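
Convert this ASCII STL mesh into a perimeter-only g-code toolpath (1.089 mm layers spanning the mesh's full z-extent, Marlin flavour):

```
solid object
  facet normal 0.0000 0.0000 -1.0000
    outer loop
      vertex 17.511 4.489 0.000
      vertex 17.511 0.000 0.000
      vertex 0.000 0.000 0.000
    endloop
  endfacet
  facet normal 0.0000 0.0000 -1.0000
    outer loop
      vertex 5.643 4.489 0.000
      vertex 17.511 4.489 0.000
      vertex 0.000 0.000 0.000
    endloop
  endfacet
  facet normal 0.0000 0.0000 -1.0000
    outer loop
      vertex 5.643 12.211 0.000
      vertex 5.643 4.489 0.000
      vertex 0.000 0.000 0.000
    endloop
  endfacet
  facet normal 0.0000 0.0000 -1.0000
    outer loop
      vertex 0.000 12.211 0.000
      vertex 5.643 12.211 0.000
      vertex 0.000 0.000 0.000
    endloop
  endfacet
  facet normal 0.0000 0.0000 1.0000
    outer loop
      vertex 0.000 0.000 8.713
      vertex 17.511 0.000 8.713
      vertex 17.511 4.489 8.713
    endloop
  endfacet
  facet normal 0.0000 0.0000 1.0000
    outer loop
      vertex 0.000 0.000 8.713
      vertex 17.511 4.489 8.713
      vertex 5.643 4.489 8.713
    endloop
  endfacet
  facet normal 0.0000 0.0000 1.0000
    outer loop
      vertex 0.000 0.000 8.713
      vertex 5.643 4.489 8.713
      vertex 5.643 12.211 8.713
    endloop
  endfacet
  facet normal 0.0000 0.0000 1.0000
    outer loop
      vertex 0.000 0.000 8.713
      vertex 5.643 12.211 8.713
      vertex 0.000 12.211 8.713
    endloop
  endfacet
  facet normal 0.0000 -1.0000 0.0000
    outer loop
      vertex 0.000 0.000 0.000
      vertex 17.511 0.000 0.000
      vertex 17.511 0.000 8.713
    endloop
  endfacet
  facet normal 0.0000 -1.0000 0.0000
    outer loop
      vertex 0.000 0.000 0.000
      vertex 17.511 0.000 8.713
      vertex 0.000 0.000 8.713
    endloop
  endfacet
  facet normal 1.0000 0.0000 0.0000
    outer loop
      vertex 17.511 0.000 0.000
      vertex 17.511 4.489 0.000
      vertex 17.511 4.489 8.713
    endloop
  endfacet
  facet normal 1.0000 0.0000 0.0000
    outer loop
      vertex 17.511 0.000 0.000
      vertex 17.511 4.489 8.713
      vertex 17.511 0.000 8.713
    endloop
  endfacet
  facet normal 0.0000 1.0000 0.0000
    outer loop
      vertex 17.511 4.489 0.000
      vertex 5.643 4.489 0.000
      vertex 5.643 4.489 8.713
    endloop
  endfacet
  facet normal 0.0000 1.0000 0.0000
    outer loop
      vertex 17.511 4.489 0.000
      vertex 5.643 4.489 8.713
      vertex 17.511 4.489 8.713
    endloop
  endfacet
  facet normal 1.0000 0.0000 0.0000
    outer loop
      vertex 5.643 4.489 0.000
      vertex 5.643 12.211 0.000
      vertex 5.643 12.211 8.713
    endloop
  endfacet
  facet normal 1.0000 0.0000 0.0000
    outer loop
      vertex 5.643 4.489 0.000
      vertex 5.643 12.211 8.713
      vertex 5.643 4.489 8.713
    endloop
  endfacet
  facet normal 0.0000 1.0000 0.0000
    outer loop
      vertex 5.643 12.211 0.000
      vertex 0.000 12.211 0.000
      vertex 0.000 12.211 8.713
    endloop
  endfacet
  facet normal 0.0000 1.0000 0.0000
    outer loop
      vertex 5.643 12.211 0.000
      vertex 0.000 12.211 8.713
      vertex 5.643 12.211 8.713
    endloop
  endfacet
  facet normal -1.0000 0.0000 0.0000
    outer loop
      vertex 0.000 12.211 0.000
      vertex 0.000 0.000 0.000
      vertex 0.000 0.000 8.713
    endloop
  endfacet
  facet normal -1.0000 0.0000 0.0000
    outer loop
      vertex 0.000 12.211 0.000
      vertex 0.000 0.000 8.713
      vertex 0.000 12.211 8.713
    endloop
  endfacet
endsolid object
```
; perimeter-only toolpath
G21 ; units = mm
G90 ; absolute positioning
G28 ; home
; layer 1
G0 Z1.089
G0 X0.000 Y0.000
G1 X17.511 Y0.000
G1 X17.511 Y4.489
G1 X5.643 Y4.489
G1 X5.643 Y12.211
G1 X0.000 Y12.211
G1 X0.000 Y0.000
; layer 2
G0 Z2.178
G0 X0.000 Y0.000
G1 X17.511 Y0.000
G1 X17.511 Y4.489
G1 X5.643 Y4.489
G1 X5.643 Y12.211
G1 X0.000 Y12.211
G1 X0.000 Y0.000
; layer 3
G0 Z3.267
G0 X0.000 Y0.000
G1 X17.511 Y0.000
G1 X17.511 Y4.489
G1 X5.643 Y4.489
G1 X5.643 Y12.211
G1 X0.000 Y12.211
G1 X0.000 Y0.000
; layer 4
G0 Z4.356
G0 X0.000 Y0.000
G1 X17.511 Y0.000
G1 X17.511 Y4.489
G1 X5.643 Y4.489
G1 X5.643 Y12.211
G1 X0.000 Y12.211
G1 X0.000 Y0.000
; layer 5
G0 Z5.446
G0 X0.000 Y0.000
G1 X17.511 Y0.000
G1 X17.511 Y4.489
G1 X5.643 Y4.489
G1 X5.643 Y12.211
G1 X0.000 Y12.211
G1 X0.000 Y0.000
; layer 6
G0 Z6.535
G0 X0.000 Y0.000
G1 X17.511 Y0.000
G1 X17.511 Y4.489
G1 X5.643 Y4.489
G1 X5.643 Y12.211
G1 X0.000 Y12.211
G1 X0.000 Y0.000
; layer 7
G0 Z7.624
G0 X0.000 Y0.000
G1 X17.511 Y0.000
G1 X17.511 Y4.489
G1 X5.643 Y4.489
G1 X5.643 Y12.211
G1 X0.000 Y12.211
G1 X0.000 Y0.000
; layer 8
G0 Z8.713
G0 X0.000 Y0.000
G1 X17.511 Y0.000
G1 X17.511 Y4.489
G1 X5.643 Y4.489
G1 X5.643 Y12.211
G1 X0.000 Y12.211
G1 X0.000 Y0.000
M2 ; end

The solid is an L-shaped prism: outer 17.5 × 12.2 mm, arm thicknesses ≈ 4.49 mm (horizontal) and 5.64 mm (vertical), extruded 8.71 mm in z. Slicing at Δz = 1.089 mm — 8 equal slices spanning the solid's height, so layer i sits at z = i·h/8 — gives 8 non-empty perimeters. Each is a 6-segment closed polygon; G0 lifts to the layer z and rapids to the start vertex, then G1 traces the edges.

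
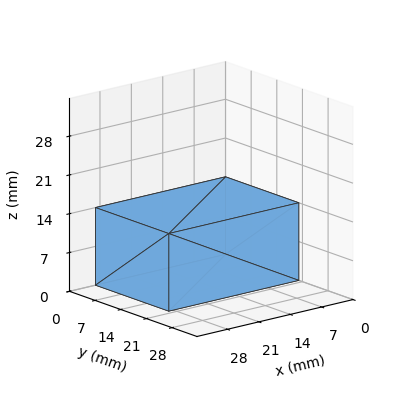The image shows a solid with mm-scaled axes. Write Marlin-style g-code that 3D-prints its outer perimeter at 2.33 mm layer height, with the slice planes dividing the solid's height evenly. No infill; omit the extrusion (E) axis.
Reading the render: the shape is a rectangular box, roughly 29 × 20 mm footprint and 14 mm tall (dimensions read to the nearest mm from the axis ticks). For the g-code, the solid's height is divided into equal slices at the stated Δz and each level perimeter traced with G1 moves after a G0 lift.

; perimeter-only toolpath
G21 ; units = mm
G90 ; absolute positioning
G28 ; home
; layer 1
G0 Z2.33
G0 X0.00 Y0.00
G1 X29.00 Y0.00
G1 X29.00 Y20.00
G1 X0.00 Y20.00
G1 X0.00 Y0.00
; layer 2
G0 Z4.67
G0 X0.00 Y0.00
G1 X29.00 Y0.00
G1 X29.00 Y20.00
G1 X0.00 Y20.00
G1 X0.00 Y0.00
; layer 3
G0 Z7.00
G0 X0.00 Y0.00
G1 X29.00 Y0.00
G1 X29.00 Y20.00
G1 X0.00 Y20.00
G1 X0.00 Y0.00
; layer 4
G0 Z9.33
G0 X0.00 Y0.00
G1 X29.00 Y0.00
G1 X29.00 Y20.00
G1 X0.00 Y20.00
G1 X0.00 Y0.00
; layer 5
G0 Z11.67
G0 X0.00 Y0.00
G1 X29.00 Y0.00
G1 X29.00 Y20.00
G1 X0.00 Y20.00
G1 X0.00 Y0.00
; layer 6
G0 Z14.00
G0 X0.00 Y0.00
G1 X29.00 Y0.00
G1 X29.00 Y20.00
G1 X0.00 Y20.00
G1 X0.00 Y0.00
M2 ; end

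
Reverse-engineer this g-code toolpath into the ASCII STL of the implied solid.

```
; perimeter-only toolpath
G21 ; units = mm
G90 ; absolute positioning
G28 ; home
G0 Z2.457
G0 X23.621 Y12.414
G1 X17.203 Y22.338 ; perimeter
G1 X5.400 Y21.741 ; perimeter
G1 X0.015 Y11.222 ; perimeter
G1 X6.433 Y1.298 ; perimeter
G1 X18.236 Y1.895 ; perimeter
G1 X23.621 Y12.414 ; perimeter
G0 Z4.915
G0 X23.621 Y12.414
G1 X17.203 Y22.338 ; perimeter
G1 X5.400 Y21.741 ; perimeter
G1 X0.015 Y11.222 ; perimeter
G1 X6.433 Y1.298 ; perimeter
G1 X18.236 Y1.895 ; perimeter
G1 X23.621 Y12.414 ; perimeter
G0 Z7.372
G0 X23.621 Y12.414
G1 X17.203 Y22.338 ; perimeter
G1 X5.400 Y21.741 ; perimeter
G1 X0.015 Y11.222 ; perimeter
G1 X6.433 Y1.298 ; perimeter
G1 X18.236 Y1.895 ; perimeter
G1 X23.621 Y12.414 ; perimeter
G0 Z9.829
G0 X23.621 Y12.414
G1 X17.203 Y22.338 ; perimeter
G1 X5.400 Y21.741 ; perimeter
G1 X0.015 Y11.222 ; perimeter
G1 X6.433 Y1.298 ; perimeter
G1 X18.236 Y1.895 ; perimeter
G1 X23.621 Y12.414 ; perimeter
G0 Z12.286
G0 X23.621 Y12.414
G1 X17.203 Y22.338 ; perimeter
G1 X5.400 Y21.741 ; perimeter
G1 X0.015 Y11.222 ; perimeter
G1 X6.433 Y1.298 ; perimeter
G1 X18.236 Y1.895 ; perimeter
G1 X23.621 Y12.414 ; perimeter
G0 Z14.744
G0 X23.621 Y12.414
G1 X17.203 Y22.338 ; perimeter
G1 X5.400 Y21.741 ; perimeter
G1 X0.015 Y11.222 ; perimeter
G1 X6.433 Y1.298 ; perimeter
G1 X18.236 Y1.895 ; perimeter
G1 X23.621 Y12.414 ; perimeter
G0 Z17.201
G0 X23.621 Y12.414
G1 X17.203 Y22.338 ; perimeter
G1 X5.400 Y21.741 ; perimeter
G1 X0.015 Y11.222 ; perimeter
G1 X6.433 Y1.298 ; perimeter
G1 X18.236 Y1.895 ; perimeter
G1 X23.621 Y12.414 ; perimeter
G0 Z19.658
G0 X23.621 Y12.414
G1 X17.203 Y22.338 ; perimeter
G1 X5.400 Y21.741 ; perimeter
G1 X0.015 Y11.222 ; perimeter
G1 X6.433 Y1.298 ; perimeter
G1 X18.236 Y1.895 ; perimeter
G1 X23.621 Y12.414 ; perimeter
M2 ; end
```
solid part
  facet normal 0.0000 0.0000 -1.0000
    outer loop
      vertex 5.400 21.741 0.000
      vertex 17.203 22.338 0.000
      vertex 23.621 12.414 0.000
    endloop
  endfacet
  facet normal 0.0000 0.0000 -1.0000
    outer loop
      vertex 0.015 11.222 0.000
      vertex 5.400 21.741 0.000
      vertex 23.621 12.414 0.000
    endloop
  endfacet
  facet normal 0.0000 0.0000 -1.0000
    outer loop
      vertex 6.433 1.298 0.000
      vertex 0.015 11.222 0.000
      vertex 23.621 12.414 0.000
    endloop
  endfacet
  facet normal 0.0000 0.0000 -1.0000
    outer loop
      vertex 18.236 1.895 0.000
      vertex 6.433 1.298 0.000
      vertex 23.621 12.414 0.000
    endloop
  endfacet
  facet normal 0.0000 0.0000 1.0000
    outer loop
      vertex 23.621 12.414 19.658
      vertex 17.203 22.338 19.658
      vertex 5.400 21.741 19.658
    endloop
  endfacet
  facet normal 0.0000 0.0000 1.0000
    outer loop
      vertex 23.621 12.414 19.658
      vertex 5.400 21.741 19.658
      vertex 0.015 11.222 19.658
    endloop
  endfacet
  facet normal 0.0000 0.0000 1.0000
    outer loop
      vertex 23.621 12.414 19.658
      vertex 0.015 11.222 19.658
      vertex 6.433 1.298 19.658
    endloop
  endfacet
  facet normal 0.0000 0.0000 1.0000
    outer loop
      vertex 23.621 12.414 19.658
      vertex 6.433 1.298 19.658
      vertex 18.236 1.895 19.658
    endloop
  endfacet
  facet normal 0.8397 0.5430 0.0000
    outer loop
      vertex 23.621 12.414 0.000
      vertex 17.203 22.338 0.000
      vertex 17.203 22.338 19.658
    endloop
  endfacet
  facet normal 0.8397 0.5430 0.0000
    outer loop
      vertex 23.621 12.414 0.000
      vertex 17.203 22.338 19.658
      vertex 23.621 12.414 19.658
    endloop
  endfacet
  facet normal -0.0505 0.9987 0.0000
    outer loop
      vertex 17.203 22.338 0.000
      vertex 5.400 21.741 0.000
      vertex 5.400 21.741 19.658
    endloop
  endfacet
  facet normal -0.0505 0.9987 0.0000
    outer loop
      vertex 17.203 22.338 0.000
      vertex 5.400 21.741 19.658
      vertex 17.203 22.338 19.658
    endloop
  endfacet
  facet normal -0.8901 0.4557 0.0000
    outer loop
      vertex 5.400 21.741 0.000
      vertex 0.015 11.222 0.000
      vertex 0.015 11.222 19.658
    endloop
  endfacet
  facet normal -0.8901 0.4557 0.0000
    outer loop
      vertex 5.400 21.741 0.000
      vertex 0.015 11.222 19.658
      vertex 5.400 21.741 19.658
    endloop
  endfacet
  facet normal -0.8397 -0.5430 0.0000
    outer loop
      vertex 0.015 11.222 0.000
      vertex 6.433 1.298 0.000
      vertex 6.433 1.298 19.658
    endloop
  endfacet
  facet normal -0.8397 -0.5430 0.0000
    outer loop
      vertex 0.015 11.222 0.000
      vertex 6.433 1.298 19.658
      vertex 0.015 11.222 19.658
    endloop
  endfacet
  facet normal 0.0505 -0.9987 0.0000
    outer loop
      vertex 6.433 1.298 0.000
      vertex 18.236 1.895 0.000
      vertex 18.236 1.895 19.658
    endloop
  endfacet
  facet normal 0.0505 -0.9987 0.0000
    outer loop
      vertex 6.433 1.298 0.000
      vertex 18.236 1.895 19.658
      vertex 6.433 1.298 19.658
    endloop
  endfacet
  facet normal 0.8901 -0.4557 0.0000
    outer loop
      vertex 18.236 1.895 0.000
      vertex 23.621 12.414 0.000
      vertex 23.621 12.414 19.658
    endloop
  endfacet
  facet normal 0.8901 -0.4557 0.0000
    outer loop
      vertex 18.236 1.895 0.000
      vertex 23.621 12.414 19.658
      vertex 18.236 1.895 19.658
    endloop
  endfacet
endsolid part

The G0 Z moves step by Δz≈2.457 mm. Every layer's G1 loop is the same polygon, so the solid is a straight extrusion of it from z=0 to z≈19.7. Closing with flat bottom and top caps and triangulating gives 20 facets — a regular 6-sided prism (a cylinder approximated with 6 flat sides), circumscribed radius ≈ 11.8 mm, height ≈ 19.7 mm.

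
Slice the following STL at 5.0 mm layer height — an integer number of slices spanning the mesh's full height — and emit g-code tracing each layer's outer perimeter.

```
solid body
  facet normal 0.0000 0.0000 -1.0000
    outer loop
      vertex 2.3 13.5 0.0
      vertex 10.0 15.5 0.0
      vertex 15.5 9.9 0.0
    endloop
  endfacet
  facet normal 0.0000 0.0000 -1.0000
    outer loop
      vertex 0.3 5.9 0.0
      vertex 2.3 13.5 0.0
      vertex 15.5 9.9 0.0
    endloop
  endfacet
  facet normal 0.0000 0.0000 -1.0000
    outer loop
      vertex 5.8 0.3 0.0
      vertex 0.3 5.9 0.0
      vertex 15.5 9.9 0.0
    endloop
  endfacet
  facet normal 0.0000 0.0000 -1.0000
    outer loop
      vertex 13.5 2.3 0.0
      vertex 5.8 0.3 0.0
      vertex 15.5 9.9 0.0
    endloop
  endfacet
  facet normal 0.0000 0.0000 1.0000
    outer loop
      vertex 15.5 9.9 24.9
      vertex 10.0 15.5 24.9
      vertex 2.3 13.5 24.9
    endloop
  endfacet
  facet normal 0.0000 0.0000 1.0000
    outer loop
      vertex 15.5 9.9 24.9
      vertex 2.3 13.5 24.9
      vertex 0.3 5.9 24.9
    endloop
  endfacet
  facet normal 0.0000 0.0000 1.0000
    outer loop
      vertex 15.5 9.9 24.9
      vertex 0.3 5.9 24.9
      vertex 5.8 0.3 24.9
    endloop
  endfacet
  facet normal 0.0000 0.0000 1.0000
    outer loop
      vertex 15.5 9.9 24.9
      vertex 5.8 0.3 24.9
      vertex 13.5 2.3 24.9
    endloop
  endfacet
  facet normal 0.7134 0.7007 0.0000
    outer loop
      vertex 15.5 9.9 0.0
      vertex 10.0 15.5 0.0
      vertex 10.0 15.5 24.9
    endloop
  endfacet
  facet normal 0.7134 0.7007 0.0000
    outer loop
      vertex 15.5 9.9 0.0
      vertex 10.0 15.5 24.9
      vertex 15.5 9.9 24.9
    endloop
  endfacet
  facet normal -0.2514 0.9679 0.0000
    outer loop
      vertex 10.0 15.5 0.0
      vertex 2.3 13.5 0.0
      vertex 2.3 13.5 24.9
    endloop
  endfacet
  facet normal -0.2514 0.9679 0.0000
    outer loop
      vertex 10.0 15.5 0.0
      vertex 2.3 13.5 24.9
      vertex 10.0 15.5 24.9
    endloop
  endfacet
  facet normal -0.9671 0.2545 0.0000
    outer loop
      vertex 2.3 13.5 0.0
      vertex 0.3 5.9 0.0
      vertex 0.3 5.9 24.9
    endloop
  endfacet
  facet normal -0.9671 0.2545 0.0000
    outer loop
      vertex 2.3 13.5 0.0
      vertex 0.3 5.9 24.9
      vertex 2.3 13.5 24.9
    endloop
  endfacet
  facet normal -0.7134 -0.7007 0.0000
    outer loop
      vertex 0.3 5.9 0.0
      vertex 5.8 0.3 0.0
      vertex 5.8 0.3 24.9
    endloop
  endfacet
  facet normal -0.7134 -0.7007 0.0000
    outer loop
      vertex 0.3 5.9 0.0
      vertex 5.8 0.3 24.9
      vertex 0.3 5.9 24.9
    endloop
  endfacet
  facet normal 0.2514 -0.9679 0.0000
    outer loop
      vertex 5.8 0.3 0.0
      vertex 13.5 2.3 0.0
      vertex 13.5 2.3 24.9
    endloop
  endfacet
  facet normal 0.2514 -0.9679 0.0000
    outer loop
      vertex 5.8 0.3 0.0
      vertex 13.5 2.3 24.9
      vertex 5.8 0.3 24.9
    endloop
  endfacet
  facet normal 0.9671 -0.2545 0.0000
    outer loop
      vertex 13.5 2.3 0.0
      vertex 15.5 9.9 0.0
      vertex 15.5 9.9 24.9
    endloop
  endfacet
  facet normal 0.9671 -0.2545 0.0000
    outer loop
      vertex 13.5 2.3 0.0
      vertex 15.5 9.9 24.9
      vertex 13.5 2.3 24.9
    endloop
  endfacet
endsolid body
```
; perimeter-only toolpath
G21 ; units = mm
G90 ; absolute positioning
G28 ; home
; layer 1
G0 Z5.0
G0 X15.5 Y9.9
G1 X10.0 Y15.5
G1 X2.3 Y13.5
G1 X0.3 Y5.9
G1 X5.8 Y0.3
G1 X13.5 Y2.3
G1 X15.5 Y9.9
; layer 2
G0 Z10.0
G0 X15.5 Y9.9
G1 X10.0 Y15.5
G1 X2.3 Y13.5
G1 X0.3 Y5.9
G1 X5.8 Y0.3
G1 X13.5 Y2.3
G1 X15.5 Y9.9
; layer 3
G0 Z14.9
G0 X15.5 Y9.9
G1 X10.0 Y15.5
G1 X2.3 Y13.5
G1 X0.3 Y5.9
G1 X5.8 Y0.3
G1 X13.5 Y2.3
G1 X15.5 Y9.9
; layer 4
G0 Z19.9
G0 X15.5 Y9.9
G1 X10.0 Y15.5
G1 X2.3 Y13.5
G1 X0.3 Y5.9
G1 X5.8 Y0.3
G1 X13.5 Y2.3
G1 X15.5 Y9.9
; layer 5
G0 Z24.9
G0 X15.5 Y9.9
G1 X10.0 Y15.5
G1 X2.3 Y13.5
G1 X0.3 Y5.9
G1 X5.8 Y0.3
G1 X13.5 Y2.3
G1 X15.5 Y9.9
M2 ; end

The solid is a regular 6-sided prism (a cylinder approximated with 6 flat sides), circumscribed radius ≈ 7.9 mm, height ≈ 24.9 mm. Slicing at Δz = 5.0 mm — 5 equal slices spanning the solid's height, so layer i sits at z = i·h/5 — gives 5 non-empty perimeters. Each is a 6-segment closed polygon; G0 lifts to the layer z and rapids to the start vertex, then G1 traces the edges.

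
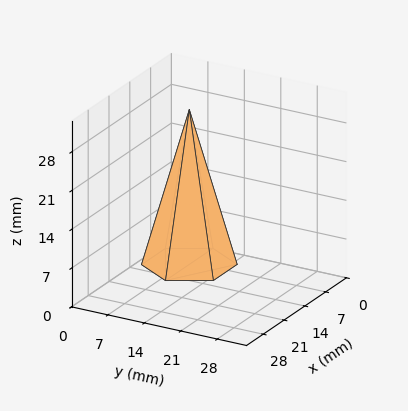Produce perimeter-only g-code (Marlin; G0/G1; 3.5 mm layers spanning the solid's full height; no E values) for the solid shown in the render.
Reading the render: the shape is a regular 6-sided pyramid, base circumscribed radius ≈ 8 mm, apex at z ≈ 28 mm (dimensions read to the nearest mm from the axis ticks). For the g-code, the solid's height is divided into equal slices at the stated Δz and each level perimeter traced with G1 moves after a G0 lift.

; perimeter-only toolpath
G21 ; units = mm
G90 ; absolute positioning
G28 ; home
; layer 1
G0 Z3.5
G0 X15.0 Y8.0
G1 X11.5 Y14.0
G1 X4.5 Y14.0
G1 X1.0 Y8.0
G1 X4.5 Y2.0
G1 X11.5 Y2.0
G1 X15.0 Y8.0
; layer 2
G0 Z7.0
G0 X14.0 Y8.0
G1 X11.0 Y13.2
G1 X5.0 Y13.2
G1 X2.0 Y8.0
G1 X5.0 Y2.8
G1 X11.0 Y2.8
G1 X14.0 Y8.0
; layer 3
G0 Z10.5
G0 X13.0 Y8.0
G1 X10.5 Y12.3
G1 X5.5 Y12.3
G1 X3.0 Y8.0
G1 X5.5 Y3.7
G1 X10.5 Y3.7
G1 X13.0 Y8.0
; layer 4
G0 Z14.0
G0 X12.0 Y8.0
G1 X10.0 Y11.4
G1 X6.0 Y11.4
G1 X4.0 Y8.0
G1 X6.0 Y4.5
G1 X10.0 Y4.5
G1 X12.0 Y8.0
; layer 5
G0 Z17.5
G0 X11.0 Y8.0
G1 X9.5 Y10.6
G1 X6.5 Y10.6
G1 X5.0 Y8.0
G1 X6.5 Y5.4
G1 X9.5 Y5.4
G1 X11.0 Y8.0
; layer 6
G0 Z21.0
G0 X10.0 Y8.0
G1 X9.0 Y9.7
G1 X7.0 Y9.7
G1 X6.0 Y8.0
G1 X7.0 Y6.3
G1 X9.0 Y6.3
G1 X10.0 Y8.0
; layer 7
G0 Z24.5
G0 X9.0 Y8.0
G1 X8.5 Y8.9
G1 X7.5 Y8.9
G1 X7.0 Y8.0
G1 X7.5 Y7.1
G1 X8.5 Y7.1
G1 X9.0 Y8.0
M2 ; end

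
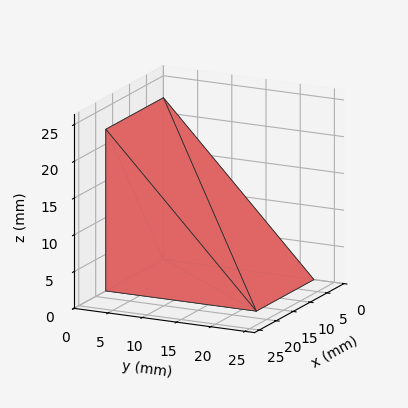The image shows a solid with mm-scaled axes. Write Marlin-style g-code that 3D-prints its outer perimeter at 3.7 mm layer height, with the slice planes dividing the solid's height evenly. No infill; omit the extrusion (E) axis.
Reading the render: the shape is a wedge (ramp): 17 × 22 mm base, rising to 22 mm along the y=0 edge and sloping linearly to z=0 at y=22 (dimensions read to the nearest mm from the axis ticks). For the g-code, the solid's height is divided into equal slices at the stated Δz and each level perimeter traced with G1 moves after a G0 lift.

; perimeter-only toolpath
G21 ; units = mm
G90 ; absolute positioning
G28 ; home
; layer 1
G0 Z3.7
G0 X0.0 Y0.0
G1 X17.0 Y0.0
G1 X17.0 Y18.3
G1 X0.0 Y18.3
G1 X0.0 Y0.0
; layer 2
G0 Z7.3
G0 X0.0 Y0.0
G1 X17.0 Y0.0
G1 X17.0 Y14.7
G1 X0.0 Y14.7
G1 X0.0 Y0.0
; layer 3
G0 Z11.0
G0 X0.0 Y0.0
G1 X17.0 Y0.0
G1 X17.0 Y11.0
G1 X0.0 Y11.0
G1 X0.0 Y0.0
; layer 4
G0 Z14.7
G0 X0.0 Y0.0
G1 X17.0 Y0.0
G1 X17.0 Y7.3
G1 X0.0 Y7.3
G1 X0.0 Y0.0
; layer 5
G0 Z18.3
G0 X0.0 Y0.0
G1 X17.0 Y0.0
G1 X17.0 Y3.7
G1 X0.0 Y3.7
G1 X0.0 Y0.0
M2 ; end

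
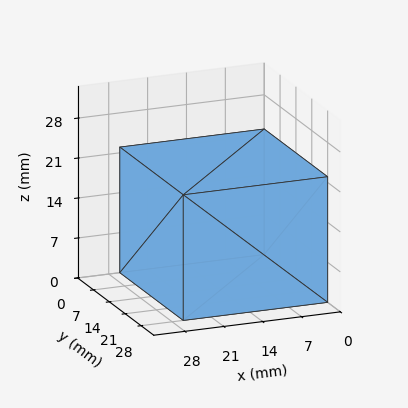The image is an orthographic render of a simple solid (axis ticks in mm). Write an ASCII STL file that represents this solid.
Reading the render: the shape is a rectangular box, roughly 26 × 28 mm footprint and 22 mm tall (dimensions read to the nearest mm from the axis ticks). For the STL, each face is triangulated and given an outward normal.

solid part
  facet normal 0.0000 0.0000 -1.0000
    outer loop
      vertex 26.00 28.00 0.00
      vertex 26.00 0.00 0.00
      vertex 0.00 0.00 0.00
    endloop
  endfacet
  facet normal 0.0000 0.0000 -1.0000
    outer loop
      vertex 0.00 28.00 0.00
      vertex 26.00 28.00 0.00
      vertex 0.00 0.00 0.00
    endloop
  endfacet
  facet normal 0.0000 0.0000 1.0000
    outer loop
      vertex 0.00 0.00 22.00
      vertex 26.00 0.00 22.00
      vertex 26.00 28.00 22.00
    endloop
  endfacet
  facet normal 0.0000 0.0000 1.0000
    outer loop
      vertex 0.00 0.00 22.00
      vertex 26.00 28.00 22.00
      vertex 0.00 28.00 22.00
    endloop
  endfacet
  facet normal 0.0000 -1.0000 0.0000
    outer loop
      vertex 0.00 0.00 0.00
      vertex 26.00 0.00 0.00
      vertex 26.00 0.00 22.00
    endloop
  endfacet
  facet normal 0.0000 -1.0000 0.0000
    outer loop
      vertex 0.00 0.00 0.00
      vertex 26.00 0.00 22.00
      vertex 0.00 0.00 22.00
    endloop
  endfacet
  facet normal 0.0000 1.0000 0.0000
    outer loop
      vertex 26.00 28.00 22.00
      vertex 26.00 28.00 0.00
      vertex 0.00 28.00 0.00
    endloop
  endfacet
  facet normal 0.0000 1.0000 0.0000
    outer loop
      vertex 0.00 28.00 22.00
      vertex 26.00 28.00 22.00
      vertex 0.00 28.00 0.00
    endloop
  endfacet
  facet normal -1.0000 0.0000 0.0000
    outer loop
      vertex 0.00 28.00 22.00
      vertex 0.00 28.00 0.00
      vertex 0.00 0.00 0.00
    endloop
  endfacet
  facet normal -1.0000 0.0000 0.0000
    outer loop
      vertex 0.00 0.00 22.00
      vertex 0.00 28.00 22.00
      vertex 0.00 0.00 0.00
    endloop
  endfacet
  facet normal 1.0000 0.0000 0.0000
    outer loop
      vertex 26.00 0.00 0.00
      vertex 26.00 28.00 0.00
      vertex 26.00 28.00 22.00
    endloop
  endfacet
  facet normal 1.0000 0.0000 0.0000
    outer loop
      vertex 26.00 0.00 0.00
      vertex 26.00 28.00 22.00
      vertex 26.00 0.00 22.00
    endloop
  endfacet
endsolid part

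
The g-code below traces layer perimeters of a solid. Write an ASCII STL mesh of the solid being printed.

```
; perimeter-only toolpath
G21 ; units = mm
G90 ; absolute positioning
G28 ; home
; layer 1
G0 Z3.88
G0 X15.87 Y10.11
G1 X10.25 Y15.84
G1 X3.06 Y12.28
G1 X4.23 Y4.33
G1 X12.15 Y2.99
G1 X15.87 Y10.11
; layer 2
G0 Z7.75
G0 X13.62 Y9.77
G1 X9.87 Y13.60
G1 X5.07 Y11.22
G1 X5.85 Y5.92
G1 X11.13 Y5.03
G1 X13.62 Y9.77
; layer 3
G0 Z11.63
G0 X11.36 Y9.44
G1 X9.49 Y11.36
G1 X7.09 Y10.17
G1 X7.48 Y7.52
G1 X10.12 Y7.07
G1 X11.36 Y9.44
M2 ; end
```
solid part
  facet normal 0.0000 0.0000 -1.0000
    outer loop
      vertex 1.04 13.34 0.00
      vertex 10.63 18.09 0.00
      vertex 18.12 10.44 0.00
    endloop
  endfacet
  facet normal 0.0000 0.0000 -1.0000
    outer loop
      vertex 2.60 2.74 0.00
      vertex 1.04 13.34 0.00
      vertex 18.12 10.44 0.00
    endloop
  endfacet
  facet normal 0.0000 0.0000 -1.0000
    outer loop
      vertex 13.16 0.95 0.00
      vertex 2.60 2.74 0.00
      vertex 18.12 10.44 0.00
    endloop
  endfacet
  facet normal 0.6454 0.6319 0.4291
    outer loop
      vertex 18.12 10.44 0.00
      vertex 10.63 18.09 0.00
      vertex 9.11 9.11 15.51
    endloop
  endfacet
  facet normal -0.4009 0.8093 0.4293
    outer loop
      vertex 10.63 18.09 0.00
      vertex 1.04 13.34 0.00
      vertex 9.11 9.11 15.51
    endloop
  endfacet
  facet normal -0.8936 -0.1315 0.4291
    outer loop
      vertex 1.04 13.34 0.00
      vertex 2.60 2.74 0.00
      vertex 9.11 9.11 15.51
    endloop
  endfacet
  facet normal -0.1510 -0.8905 0.4291
    outer loop
      vertex 2.60 2.74 0.00
      vertex 13.16 0.95 0.00
      vertex 9.11 9.11 15.51
    endloop
  endfacet
  facet normal 0.8005 -0.4184 0.4291
    outer loop
      vertex 13.16 0.95 0.00
      vertex 18.12 10.44 0.00
      vertex 9.11 9.11 15.51
    endloop
  endfacet
endsolid part

The G0 Z moves step by Δz≈3.88 mm. The G1 loops shrink linearly with z, so the solid tapers from its base footprint up to z≈15.5. Closing with a flat bottom cap and the tapered top and triangulating gives 8 facets — a regular 5-sided pyramid, base circumscribed radius ≈ 9.11 mm, apex at z ≈ 15.5 mm.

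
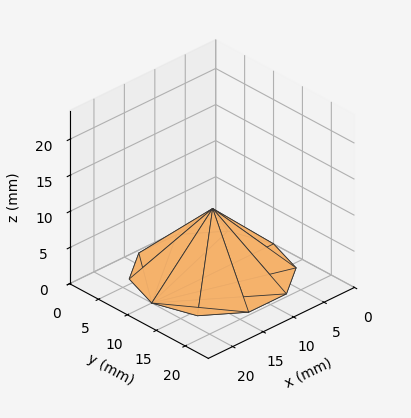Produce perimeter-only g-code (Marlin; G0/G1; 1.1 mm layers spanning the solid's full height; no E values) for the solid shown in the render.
Reading the render: the shape is a regular 10-sided pyramid, base circumscribed radius ≈ 10 mm, apex at z ≈ 9 mm (dimensions read to the nearest mm from the axis ticks). For the g-code, the solid's height is divided into equal slices at the stated Δz and each level perimeter traced with G1 moves after a G0 lift.

; perimeter-only toolpath
G21 ; units = mm
G90 ; absolute positioning
G28 ; home
; layer 1
G0 Z1.1
G0 X18.8 Y10.0
G1 X17.1 Y15.2
G1 X12.7 Y18.3
G1 X7.3 Y18.3
G1 X2.9 Y15.2
G1 X1.2 Y10.0
G1 X2.9 Y4.8
G1 X7.3 Y1.7
G1 X12.7 Y1.7
G1 X17.1 Y4.8
G1 X18.8 Y10.0
; layer 2
G0 Z2.2
G0 X17.5 Y10.0
G1 X16.1 Y14.4
G1 X12.3 Y17.1
G1 X7.7 Y17.1
G1 X3.9 Y14.4
G1 X2.5 Y10.0
G1 X3.9 Y5.6
G1 X7.7 Y2.9
G1 X12.3 Y2.9
G1 X16.1 Y5.6
G1 X17.5 Y10.0
; layer 3
G0 Z3.4
G0 X16.2 Y10.0
G1 X15.1 Y13.7
G1 X11.9 Y15.9
G1 X8.1 Y15.9
G1 X4.9 Y13.7
G1 X3.8 Y10.0
G1 X4.9 Y6.3
G1 X8.1 Y4.1
G1 X11.9 Y4.1
G1 X15.1 Y6.3
G1 X16.2 Y10.0
; layer 4
G0 Z4.5
G0 X15.0 Y10.0
G1 X14.1 Y12.9
G1 X11.6 Y14.8
G1 X8.4 Y14.8
G1 X6.0 Y12.9
G1 X5.0 Y10.0
G1 X6.0 Y7.0
G1 X8.4 Y5.2
G1 X11.6 Y5.2
G1 X14.1 Y7.0
G1 X15.0 Y10.0
; layer 5
G0 Z5.6
G0 X13.8 Y10.0
G1 X13.0 Y12.2
G1 X11.2 Y13.6
G1 X8.8 Y13.6
G1 X7.0 Y12.2
G1 X6.2 Y10.0
G1 X7.0 Y7.8
G1 X8.8 Y6.4
G1 X11.2 Y6.4
G1 X13.0 Y7.8
G1 X13.8 Y10.0
; layer 6
G0 Z6.8
G0 X12.5 Y10.0
G1 X12.0 Y11.5
G1 X10.8 Y12.4
G1 X9.2 Y12.4
G1 X8.0 Y11.5
G1 X7.5 Y10.0
G1 X8.0 Y8.5
G1 X9.2 Y7.6
G1 X10.8 Y7.6
G1 X12.0 Y8.5
G1 X12.5 Y10.0
; layer 7
G0 Z7.9
G0 X11.2 Y10.0
G1 X11.0 Y10.7
G1 X10.4 Y11.2
G1 X9.6 Y11.2
G1 X9.0 Y10.7
G1 X8.8 Y10.0
G1 X9.0 Y9.3
G1 X9.6 Y8.8
G1 X10.4 Y8.8
G1 X11.0 Y9.3
G1 X11.2 Y10.0
M2 ; end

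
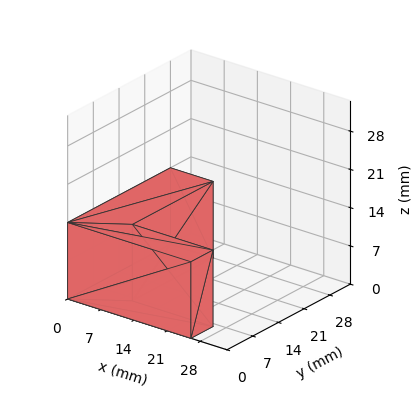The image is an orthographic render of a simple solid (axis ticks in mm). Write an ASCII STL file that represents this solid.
Reading the render: the shape is an L-shaped prism: outer 26 × 28 mm, arm thicknesses ≈ 6 mm (horizontal) and 9 mm (vertical), extruded 14 mm in z (dimensions read to the nearest mm from the axis ticks). For the STL, each face is triangulated and given an outward normal.

solid part
  facet normal 0.0000 0.0000 -1.0000
    outer loop
      vertex 26.000 6.000 0.000
      vertex 26.000 0.000 0.000
      vertex 0.000 0.000 0.000
    endloop
  endfacet
  facet normal 0.0000 0.0000 -1.0000
    outer loop
      vertex 9.000 6.000 0.000
      vertex 26.000 6.000 0.000
      vertex 0.000 0.000 0.000
    endloop
  endfacet
  facet normal 0.0000 0.0000 -1.0000
    outer loop
      vertex 9.000 28.000 0.000
      vertex 9.000 6.000 0.000
      vertex 0.000 0.000 0.000
    endloop
  endfacet
  facet normal 0.0000 0.0000 -1.0000
    outer loop
      vertex 0.000 28.000 0.000
      vertex 9.000 28.000 0.000
      vertex 0.000 0.000 0.000
    endloop
  endfacet
  facet normal 0.0000 0.0000 1.0000
    outer loop
      vertex 0.000 0.000 14.000
      vertex 26.000 0.000 14.000
      vertex 26.000 6.000 14.000
    endloop
  endfacet
  facet normal 0.0000 0.0000 1.0000
    outer loop
      vertex 0.000 0.000 14.000
      vertex 26.000 6.000 14.000
      vertex 9.000 6.000 14.000
    endloop
  endfacet
  facet normal 0.0000 0.0000 1.0000
    outer loop
      vertex 0.000 0.000 14.000
      vertex 9.000 6.000 14.000
      vertex 9.000 28.000 14.000
    endloop
  endfacet
  facet normal 0.0000 0.0000 1.0000
    outer loop
      vertex 0.000 0.000 14.000
      vertex 9.000 28.000 14.000
      vertex 0.000 28.000 14.000
    endloop
  endfacet
  facet normal 0.0000 -1.0000 0.0000
    outer loop
      vertex 0.000 0.000 0.000
      vertex 26.000 0.000 0.000
      vertex 26.000 0.000 14.000
    endloop
  endfacet
  facet normal 0.0000 -1.0000 0.0000
    outer loop
      vertex 0.000 0.000 0.000
      vertex 26.000 0.000 14.000
      vertex 0.000 0.000 14.000
    endloop
  endfacet
  facet normal 1.0000 0.0000 0.0000
    outer loop
      vertex 26.000 0.000 0.000
      vertex 26.000 6.000 0.000
      vertex 26.000 6.000 14.000
    endloop
  endfacet
  facet normal 1.0000 0.0000 0.0000
    outer loop
      vertex 26.000 0.000 0.000
      vertex 26.000 6.000 14.000
      vertex 26.000 0.000 14.000
    endloop
  endfacet
  facet normal 0.0000 1.0000 0.0000
    outer loop
      vertex 26.000 6.000 0.000
      vertex 9.000 6.000 0.000
      vertex 9.000 6.000 14.000
    endloop
  endfacet
  facet normal 0.0000 1.0000 0.0000
    outer loop
      vertex 26.000 6.000 0.000
      vertex 9.000 6.000 14.000
      vertex 26.000 6.000 14.000
    endloop
  endfacet
  facet normal 1.0000 0.0000 0.0000
    outer loop
      vertex 9.000 6.000 0.000
      vertex 9.000 28.000 0.000
      vertex 9.000 28.000 14.000
    endloop
  endfacet
  facet normal 1.0000 0.0000 0.0000
    outer loop
      vertex 9.000 6.000 0.000
      vertex 9.000 28.000 14.000
      vertex 9.000 6.000 14.000
    endloop
  endfacet
  facet normal 0.0000 1.0000 0.0000
    outer loop
      vertex 9.000 28.000 0.000
      vertex 0.000 28.000 0.000
      vertex 0.000 28.000 14.000
    endloop
  endfacet
  facet normal 0.0000 1.0000 0.0000
    outer loop
      vertex 9.000 28.000 0.000
      vertex 0.000 28.000 14.000
      vertex 9.000 28.000 14.000
    endloop
  endfacet
  facet normal -1.0000 0.0000 0.0000
    outer loop
      vertex 0.000 28.000 0.000
      vertex 0.000 0.000 0.000
      vertex 0.000 0.000 14.000
    endloop
  endfacet
  facet normal -1.0000 0.0000 0.0000
    outer loop
      vertex 0.000 28.000 0.000
      vertex 0.000 0.000 14.000
      vertex 0.000 28.000 14.000
    endloop
  endfacet
endsolid part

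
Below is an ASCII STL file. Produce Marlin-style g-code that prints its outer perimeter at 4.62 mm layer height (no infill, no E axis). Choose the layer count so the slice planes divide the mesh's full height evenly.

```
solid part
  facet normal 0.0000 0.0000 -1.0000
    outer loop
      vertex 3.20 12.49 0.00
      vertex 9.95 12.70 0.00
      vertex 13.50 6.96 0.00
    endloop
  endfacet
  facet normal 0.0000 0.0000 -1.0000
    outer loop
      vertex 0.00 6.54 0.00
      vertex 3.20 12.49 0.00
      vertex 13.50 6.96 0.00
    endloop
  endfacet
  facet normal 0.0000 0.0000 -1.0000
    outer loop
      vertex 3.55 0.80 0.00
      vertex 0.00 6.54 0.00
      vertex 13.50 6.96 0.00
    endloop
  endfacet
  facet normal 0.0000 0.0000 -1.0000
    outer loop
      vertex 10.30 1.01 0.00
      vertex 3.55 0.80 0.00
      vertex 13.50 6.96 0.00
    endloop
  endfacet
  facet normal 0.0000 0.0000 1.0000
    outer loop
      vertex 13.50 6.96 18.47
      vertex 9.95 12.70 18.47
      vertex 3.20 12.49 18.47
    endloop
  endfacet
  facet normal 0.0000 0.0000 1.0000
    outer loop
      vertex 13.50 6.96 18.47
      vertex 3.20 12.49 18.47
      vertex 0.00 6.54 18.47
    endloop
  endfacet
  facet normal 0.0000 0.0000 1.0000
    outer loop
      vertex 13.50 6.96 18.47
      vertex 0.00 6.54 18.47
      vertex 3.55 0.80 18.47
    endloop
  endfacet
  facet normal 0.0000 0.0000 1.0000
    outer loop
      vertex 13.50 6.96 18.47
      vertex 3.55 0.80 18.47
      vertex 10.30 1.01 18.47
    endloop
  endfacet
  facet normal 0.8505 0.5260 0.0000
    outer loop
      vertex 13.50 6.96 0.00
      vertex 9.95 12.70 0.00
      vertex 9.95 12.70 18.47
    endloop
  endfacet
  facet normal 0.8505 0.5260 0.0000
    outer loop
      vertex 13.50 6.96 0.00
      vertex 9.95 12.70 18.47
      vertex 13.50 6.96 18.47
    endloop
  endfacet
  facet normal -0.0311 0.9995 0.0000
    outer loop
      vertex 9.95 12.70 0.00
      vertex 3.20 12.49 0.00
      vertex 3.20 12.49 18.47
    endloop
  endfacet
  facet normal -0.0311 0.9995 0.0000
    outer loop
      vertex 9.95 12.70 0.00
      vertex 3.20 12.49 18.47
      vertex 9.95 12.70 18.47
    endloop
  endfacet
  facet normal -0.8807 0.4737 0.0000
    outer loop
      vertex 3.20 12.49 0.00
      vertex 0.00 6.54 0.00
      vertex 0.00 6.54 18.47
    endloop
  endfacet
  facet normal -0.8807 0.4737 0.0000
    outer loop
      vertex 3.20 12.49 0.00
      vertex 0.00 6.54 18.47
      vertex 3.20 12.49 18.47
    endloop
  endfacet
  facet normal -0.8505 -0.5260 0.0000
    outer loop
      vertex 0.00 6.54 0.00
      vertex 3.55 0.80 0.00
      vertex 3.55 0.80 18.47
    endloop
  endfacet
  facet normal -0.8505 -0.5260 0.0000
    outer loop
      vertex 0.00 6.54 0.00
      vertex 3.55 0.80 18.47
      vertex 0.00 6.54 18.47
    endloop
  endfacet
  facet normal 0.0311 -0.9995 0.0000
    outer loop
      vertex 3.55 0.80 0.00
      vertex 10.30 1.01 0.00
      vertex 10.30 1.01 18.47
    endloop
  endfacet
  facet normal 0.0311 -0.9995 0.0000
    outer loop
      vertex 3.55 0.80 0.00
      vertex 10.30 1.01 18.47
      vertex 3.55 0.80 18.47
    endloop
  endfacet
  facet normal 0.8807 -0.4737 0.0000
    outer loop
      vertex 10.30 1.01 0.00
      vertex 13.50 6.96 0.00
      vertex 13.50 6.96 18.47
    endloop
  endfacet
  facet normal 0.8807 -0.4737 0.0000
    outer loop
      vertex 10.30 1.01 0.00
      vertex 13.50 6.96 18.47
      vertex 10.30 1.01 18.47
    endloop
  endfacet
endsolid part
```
; perimeter-only toolpath
G21 ; units = mm
G90 ; absolute positioning
G28 ; home
; layer 1
G0 Z4.62
G0 X13.50 Y6.96
G1 X9.95 Y12.70
G1 X3.20 Y12.49
G1 X0.00 Y6.54
G1 X3.55 Y0.80
G1 X10.30 Y1.01
G1 X13.50 Y6.96
; layer 2
G0 Z9.23
G0 X13.50 Y6.96
G1 X9.95 Y12.70
G1 X3.20 Y12.49
G1 X0.00 Y6.54
G1 X3.55 Y0.80
G1 X10.30 Y1.01
G1 X13.50 Y6.96
; layer 3
G0 Z13.85
G0 X13.50 Y6.96
G1 X9.95 Y12.70
G1 X3.20 Y12.49
G1 X0.00 Y6.54
G1 X3.55 Y0.80
G1 X10.30 Y1.01
G1 X13.50 Y6.96
; layer 4
G0 Z18.47
G0 X13.50 Y6.96
G1 X9.95 Y12.70
G1 X3.20 Y12.49
G1 X0.00 Y6.54
G1 X3.55 Y0.80
G1 X10.30 Y1.01
G1 X13.50 Y6.96
M2 ; end

The solid is a regular 6-sided prism (a cylinder approximated with 6 flat sides), circumscribed radius ≈ 6.75 mm, height ≈ 18.5 mm. Slicing at Δz = 4.62 mm — 4 equal slices spanning the solid's height, so layer i sits at z = i·h/4 — gives 4 non-empty perimeters. Each is a 6-segment closed polygon; G0 lifts to the layer z and rapids to the start vertex, then G1 traces the edges.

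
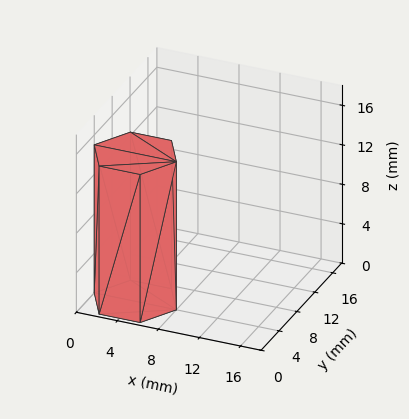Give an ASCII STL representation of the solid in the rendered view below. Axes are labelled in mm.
Reading the render: the shape is a regular 6-sided prism (a cylinder approximated with 6 flat sides), circumscribed radius ≈ 4 mm, height ≈ 15 mm (dimensions read to the nearest mm from the axis ticks). For the STL, each face is triangulated and given an outward normal.

solid part
  facet normal 0.0000 0.0000 -1.0000
    outer loop
      vertex 2.0 7.5 0.0
      vertex 6.0 7.5 0.0
      vertex 8.0 4.0 0.0
    endloop
  endfacet
  facet normal 0.0000 0.0000 -1.0000
    outer loop
      vertex 0.0 4.0 0.0
      vertex 2.0 7.5 0.0
      vertex 8.0 4.0 0.0
    endloop
  endfacet
  facet normal 0.0000 0.0000 -1.0000
    outer loop
      vertex 2.0 0.5 0.0
      vertex 0.0 4.0 0.0
      vertex 8.0 4.0 0.0
    endloop
  endfacet
  facet normal 0.0000 0.0000 -1.0000
    outer loop
      vertex 6.0 0.5 0.0
      vertex 2.0 0.5 0.0
      vertex 8.0 4.0 0.0
    endloop
  endfacet
  facet normal 0.0000 0.0000 1.0000
    outer loop
      vertex 8.0 4.0 15.0
      vertex 6.0 7.5 15.0
      vertex 2.0 7.5 15.0
    endloop
  endfacet
  facet normal 0.0000 0.0000 1.0000
    outer loop
      vertex 8.0 4.0 15.0
      vertex 2.0 7.5 15.0
      vertex 0.0 4.0 15.0
    endloop
  endfacet
  facet normal 0.0000 0.0000 1.0000
    outer loop
      vertex 8.0 4.0 15.0
      vertex 0.0 4.0 15.0
      vertex 2.0 0.5 15.0
    endloop
  endfacet
  facet normal 0.0000 0.0000 1.0000
    outer loop
      vertex 8.0 4.0 15.0
      vertex 2.0 0.5 15.0
      vertex 6.0 0.5 15.0
    endloop
  endfacet
  facet normal 0.8682 0.4961 0.0000
    outer loop
      vertex 8.0 4.0 0.0
      vertex 6.0 7.5 0.0
      vertex 6.0 7.5 15.0
    endloop
  endfacet
  facet normal 0.8682 0.4961 0.0000
    outer loop
      vertex 8.0 4.0 0.0
      vertex 6.0 7.5 15.0
      vertex 8.0 4.0 15.0
    endloop
  endfacet
  facet normal 0.0000 1.0000 0.0000
    outer loop
      vertex 6.0 7.5 0.0
      vertex 2.0 7.5 0.0
      vertex 2.0 7.5 15.0
    endloop
  endfacet
  facet normal 0.0000 1.0000 0.0000
    outer loop
      vertex 6.0 7.5 0.0
      vertex 2.0 7.5 15.0
      vertex 6.0 7.5 15.0
    endloop
  endfacet
  facet normal -0.8682 0.4961 0.0000
    outer loop
      vertex 2.0 7.5 0.0
      vertex 0.0 4.0 0.0
      vertex 0.0 4.0 15.0
    endloop
  endfacet
  facet normal -0.8682 0.4961 0.0000
    outer loop
      vertex 2.0 7.5 0.0
      vertex 0.0 4.0 15.0
      vertex 2.0 7.5 15.0
    endloop
  endfacet
  facet normal -0.8682 -0.4961 0.0000
    outer loop
      vertex 0.0 4.0 0.0
      vertex 2.0 0.5 0.0
      vertex 2.0 0.5 15.0
    endloop
  endfacet
  facet normal -0.8682 -0.4961 0.0000
    outer loop
      vertex 0.0 4.0 0.0
      vertex 2.0 0.5 15.0
      vertex 0.0 4.0 15.0
    endloop
  endfacet
  facet normal 0.0000 -1.0000 0.0000
    outer loop
      vertex 2.0 0.5 0.0
      vertex 6.0 0.5 0.0
      vertex 6.0 0.5 15.0
    endloop
  endfacet
  facet normal 0.0000 -1.0000 0.0000
    outer loop
      vertex 2.0 0.5 0.0
      vertex 6.0 0.5 15.0
      vertex 2.0 0.5 15.0
    endloop
  endfacet
  facet normal 0.8682 -0.4961 0.0000
    outer loop
      vertex 6.0 0.5 0.0
      vertex 8.0 4.0 0.0
      vertex 8.0 4.0 15.0
    endloop
  endfacet
  facet normal 0.8682 -0.4961 0.0000
    outer loop
      vertex 6.0 0.5 0.0
      vertex 8.0 4.0 15.0
      vertex 6.0 0.5 15.0
    endloop
  endfacet
endsolid part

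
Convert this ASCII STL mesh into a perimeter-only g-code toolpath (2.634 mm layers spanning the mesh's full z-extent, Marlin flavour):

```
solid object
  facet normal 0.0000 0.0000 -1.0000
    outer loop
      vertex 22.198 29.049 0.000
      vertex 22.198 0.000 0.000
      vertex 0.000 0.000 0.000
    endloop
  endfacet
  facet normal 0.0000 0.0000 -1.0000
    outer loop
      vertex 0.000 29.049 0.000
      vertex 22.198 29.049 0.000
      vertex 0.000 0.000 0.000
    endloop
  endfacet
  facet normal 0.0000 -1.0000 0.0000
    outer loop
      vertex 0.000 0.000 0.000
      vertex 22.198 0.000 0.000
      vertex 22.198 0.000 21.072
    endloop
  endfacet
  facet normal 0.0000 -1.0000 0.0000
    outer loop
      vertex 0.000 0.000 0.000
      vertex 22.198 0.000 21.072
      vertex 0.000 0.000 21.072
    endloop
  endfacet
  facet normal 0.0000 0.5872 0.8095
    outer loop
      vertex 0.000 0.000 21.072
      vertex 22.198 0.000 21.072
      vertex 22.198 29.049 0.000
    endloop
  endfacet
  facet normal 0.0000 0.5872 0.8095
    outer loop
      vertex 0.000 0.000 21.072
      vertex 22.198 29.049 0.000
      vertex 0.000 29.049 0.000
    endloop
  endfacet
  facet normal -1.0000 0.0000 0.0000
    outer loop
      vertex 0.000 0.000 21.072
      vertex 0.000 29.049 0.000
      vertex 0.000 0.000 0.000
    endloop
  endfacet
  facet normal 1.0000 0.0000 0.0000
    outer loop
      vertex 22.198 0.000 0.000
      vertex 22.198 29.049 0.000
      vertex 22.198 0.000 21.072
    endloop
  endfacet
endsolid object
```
; perimeter-only toolpath
G21 ; units = mm
G90 ; absolute positioning
G28 ; home
; layer 1
G0 Z2.634
G0 X0.000 Y0.000
G1 X22.198 Y0.000
G1 X22.198 Y25.418
G1 X0.000 Y25.418
G1 X0.000 Y0.000
; layer 2
G0 Z5.268
G0 X0.000 Y0.000
G1 X22.198 Y0.000
G1 X22.198 Y21.787
G1 X0.000 Y21.787
G1 X0.000 Y0.000
; layer 3
G0 Z7.902
G0 X0.000 Y0.000
G1 X22.198 Y0.000
G1 X22.198 Y18.156
G1 X0.000 Y18.156
G1 X0.000 Y0.000
; layer 4
G0 Z10.536
G0 X0.000 Y0.000
G1 X22.198 Y0.000
G1 X22.198 Y14.524
G1 X0.000 Y14.524
G1 X0.000 Y0.000
; layer 5
G0 Z13.170
G0 X0.000 Y0.000
G1 X22.198 Y0.000
G1 X22.198 Y10.893
G1 X0.000 Y10.893
G1 X0.000 Y0.000
; layer 6
G0 Z15.804
G0 X0.000 Y0.000
G1 X22.198 Y0.000
G1 X22.198 Y7.262
G1 X0.000 Y7.262
G1 X0.000 Y0.000
; layer 7
G0 Z18.438
G0 X0.000 Y0.000
G1 X22.198 Y0.000
G1 X22.198 Y3.631
G1 X0.000 Y3.631
G1 X0.000 Y0.000
M2 ; end

The solid is a wedge (ramp): 22.2 × 29 mm base, rising to 21.1 mm along the y=0 edge and sloping linearly to z=0 at y=29. Slicing at Δz = 2.634 mm — 8 equal slices spanning the solid's height, so layer i sits at z = i·h/8 — gives 7 non-empty perimeters. Each is a 4-segment closed polygon; G0 lifts to the layer z and rapids to the start vertex, then G1 traces the edges. The cross-section shrinks linearly with z (the slice at the apex is degenerate and omitted).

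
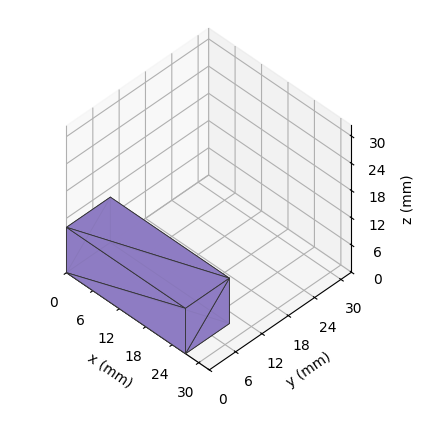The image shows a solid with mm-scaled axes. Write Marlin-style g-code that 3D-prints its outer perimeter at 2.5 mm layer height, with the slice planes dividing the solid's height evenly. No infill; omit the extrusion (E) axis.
Reading the render: the shape is a rectangular box, roughly 27 × 10 mm footprint and 10 mm tall (dimensions read to the nearest mm from the axis ticks). For the g-code, the solid's height is divided into equal slices at the stated Δz and each level perimeter traced with G1 moves after a G0 lift.

; perimeter-only toolpath
G21 ; units = mm
G90 ; absolute positioning
G28 ; home
; layer 1
G0 Z2.5
G0 X0.0 Y0.0
G1 X27.0 Y0.0
G1 X27.0 Y10.0
G1 X0.0 Y10.0
G1 X0.0 Y0.0
; layer 2
G0 Z5.0
G0 X0.0 Y0.0
G1 X27.0 Y0.0
G1 X27.0 Y10.0
G1 X0.0 Y10.0
G1 X0.0 Y0.0
; layer 3
G0 Z7.5
G0 X0.0 Y0.0
G1 X27.0 Y0.0
G1 X27.0 Y10.0
G1 X0.0 Y10.0
G1 X0.0 Y0.0
; layer 4
G0 Z10.0
G0 X0.0 Y0.0
G1 X27.0 Y0.0
G1 X27.0 Y10.0
G1 X0.0 Y10.0
G1 X0.0 Y0.0
M2 ; end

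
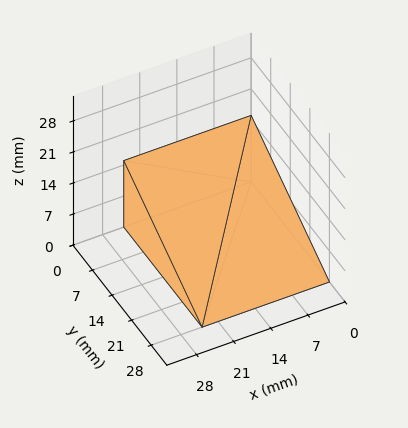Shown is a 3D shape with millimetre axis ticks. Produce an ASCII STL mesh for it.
Reading the render: the shape is a wedge (ramp): 24 × 28 mm base, rising to 15 mm along the y=0 edge and sloping linearly to z=0 at y=28 (dimensions read to the nearest mm from the axis ticks). For the STL, each face is triangulated and given an outward normal.

solid part
  facet normal 0.0000 0.0000 -1.0000
    outer loop
      vertex 24.0 28.0 0.0
      vertex 24.0 0.0 0.0
      vertex 0.0 0.0 0.0
    endloop
  endfacet
  facet normal 0.0000 0.0000 -1.0000
    outer loop
      vertex 0.0 28.0 0.0
      vertex 24.0 28.0 0.0
      vertex 0.0 0.0 0.0
    endloop
  endfacet
  facet normal 0.0000 -1.0000 0.0000
    outer loop
      vertex 0.0 0.0 0.0
      vertex 24.0 0.0 0.0
      vertex 24.0 0.0 15.0
    endloop
  endfacet
  facet normal 0.0000 -1.0000 0.0000
    outer loop
      vertex 0.0 0.0 0.0
      vertex 24.0 0.0 15.0
      vertex 0.0 0.0 15.0
    endloop
  endfacet
  facet normal 0.0000 0.4722 0.8815
    outer loop
      vertex 0.0 0.0 15.0
      vertex 24.0 0.0 15.0
      vertex 24.0 28.0 0.0
    endloop
  endfacet
  facet normal 0.0000 0.4722 0.8815
    outer loop
      vertex 0.0 0.0 15.0
      vertex 24.0 28.0 0.0
      vertex 0.0 28.0 0.0
    endloop
  endfacet
  facet normal -1.0000 0.0000 0.0000
    outer loop
      vertex 0.0 0.0 15.0
      vertex 0.0 28.0 0.0
      vertex 0.0 0.0 0.0
    endloop
  endfacet
  facet normal 1.0000 0.0000 0.0000
    outer loop
      vertex 24.0 0.0 0.0
      vertex 24.0 28.0 0.0
      vertex 24.0 0.0 15.0
    endloop
  endfacet
endsolid part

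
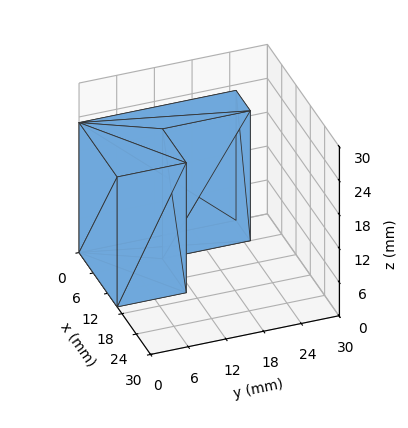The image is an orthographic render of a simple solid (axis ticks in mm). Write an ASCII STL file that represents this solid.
Reading the render: the shape is an L-shaped prism: outer 16 × 25 mm, arm thicknesses ≈ 11 mm (horizontal) and 6 mm (vertical), extruded 23 mm in z (dimensions read to the nearest mm from the axis ticks). For the STL, each face is triangulated and given an outward normal.

solid part
  facet normal 0.0000 0.0000 -1.0000
    outer loop
      vertex 16.00 11.00 0.00
      vertex 16.00 0.00 0.00
      vertex 0.00 0.00 0.00
    endloop
  endfacet
  facet normal 0.0000 0.0000 -1.0000
    outer loop
      vertex 6.00 11.00 0.00
      vertex 16.00 11.00 0.00
      vertex 0.00 0.00 0.00
    endloop
  endfacet
  facet normal 0.0000 0.0000 -1.0000
    outer loop
      vertex 6.00 25.00 0.00
      vertex 6.00 11.00 0.00
      vertex 0.00 0.00 0.00
    endloop
  endfacet
  facet normal 0.0000 0.0000 -1.0000
    outer loop
      vertex 0.00 25.00 0.00
      vertex 6.00 25.00 0.00
      vertex 0.00 0.00 0.00
    endloop
  endfacet
  facet normal 0.0000 0.0000 1.0000
    outer loop
      vertex 0.00 0.00 23.00
      vertex 16.00 0.00 23.00
      vertex 16.00 11.00 23.00
    endloop
  endfacet
  facet normal 0.0000 0.0000 1.0000
    outer loop
      vertex 0.00 0.00 23.00
      vertex 16.00 11.00 23.00
      vertex 6.00 11.00 23.00
    endloop
  endfacet
  facet normal 0.0000 0.0000 1.0000
    outer loop
      vertex 0.00 0.00 23.00
      vertex 6.00 11.00 23.00
      vertex 6.00 25.00 23.00
    endloop
  endfacet
  facet normal 0.0000 0.0000 1.0000
    outer loop
      vertex 0.00 0.00 23.00
      vertex 6.00 25.00 23.00
      vertex 0.00 25.00 23.00
    endloop
  endfacet
  facet normal 0.0000 -1.0000 0.0000
    outer loop
      vertex 0.00 0.00 0.00
      vertex 16.00 0.00 0.00
      vertex 16.00 0.00 23.00
    endloop
  endfacet
  facet normal 0.0000 -1.0000 0.0000
    outer loop
      vertex 0.00 0.00 0.00
      vertex 16.00 0.00 23.00
      vertex 0.00 0.00 23.00
    endloop
  endfacet
  facet normal 1.0000 0.0000 0.0000
    outer loop
      vertex 16.00 0.00 0.00
      vertex 16.00 11.00 0.00
      vertex 16.00 11.00 23.00
    endloop
  endfacet
  facet normal 1.0000 0.0000 0.0000
    outer loop
      vertex 16.00 0.00 0.00
      vertex 16.00 11.00 23.00
      vertex 16.00 0.00 23.00
    endloop
  endfacet
  facet normal 0.0000 1.0000 0.0000
    outer loop
      vertex 16.00 11.00 0.00
      vertex 6.00 11.00 0.00
      vertex 6.00 11.00 23.00
    endloop
  endfacet
  facet normal 0.0000 1.0000 0.0000
    outer loop
      vertex 16.00 11.00 0.00
      vertex 6.00 11.00 23.00
      vertex 16.00 11.00 23.00
    endloop
  endfacet
  facet normal 1.0000 0.0000 0.0000
    outer loop
      vertex 6.00 11.00 0.00
      vertex 6.00 25.00 0.00
      vertex 6.00 25.00 23.00
    endloop
  endfacet
  facet normal 1.0000 0.0000 0.0000
    outer loop
      vertex 6.00 11.00 0.00
      vertex 6.00 25.00 23.00
      vertex 6.00 11.00 23.00
    endloop
  endfacet
  facet normal 0.0000 1.0000 0.0000
    outer loop
      vertex 6.00 25.00 0.00
      vertex 0.00 25.00 0.00
      vertex 0.00 25.00 23.00
    endloop
  endfacet
  facet normal 0.0000 1.0000 0.0000
    outer loop
      vertex 6.00 25.00 0.00
      vertex 0.00 25.00 23.00
      vertex 6.00 25.00 23.00
    endloop
  endfacet
  facet normal -1.0000 0.0000 0.0000
    outer loop
      vertex 0.00 25.00 0.00
      vertex 0.00 0.00 0.00
      vertex 0.00 0.00 23.00
    endloop
  endfacet
  facet normal -1.0000 0.0000 0.0000
    outer loop
      vertex 0.00 25.00 0.00
      vertex 0.00 0.00 23.00
      vertex 0.00 25.00 23.00
    endloop
  endfacet
endsolid part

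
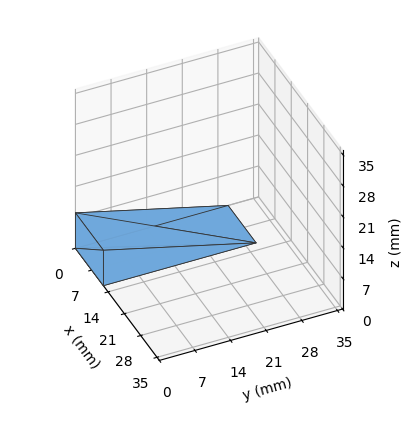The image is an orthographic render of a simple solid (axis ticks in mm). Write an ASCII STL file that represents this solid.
Reading the render: the shape is a wedge (ramp): 12 × 30 mm base, rising to 8 mm along the y=0 edge and sloping linearly to z=0 at y=30 (dimensions read to the nearest mm from the axis ticks). For the STL, each face is triangulated and given an outward normal.

solid part
  facet normal 0.0000 0.0000 -1.0000
    outer loop
      vertex 12.000 30.000 0.000
      vertex 12.000 0.000 0.000
      vertex 0.000 0.000 0.000
    endloop
  endfacet
  facet normal 0.0000 0.0000 -1.0000
    outer loop
      vertex 0.000 30.000 0.000
      vertex 12.000 30.000 0.000
      vertex 0.000 0.000 0.000
    endloop
  endfacet
  facet normal 0.0000 -1.0000 0.0000
    outer loop
      vertex 0.000 0.000 0.000
      vertex 12.000 0.000 0.000
      vertex 12.000 0.000 8.000
    endloop
  endfacet
  facet normal 0.0000 -1.0000 0.0000
    outer loop
      vertex 0.000 0.000 0.000
      vertex 12.000 0.000 8.000
      vertex 0.000 0.000 8.000
    endloop
  endfacet
  facet normal 0.0000 0.2577 0.9662
    outer loop
      vertex 0.000 0.000 8.000
      vertex 12.000 0.000 8.000
      vertex 12.000 30.000 0.000
    endloop
  endfacet
  facet normal 0.0000 0.2577 0.9662
    outer loop
      vertex 0.000 0.000 8.000
      vertex 12.000 30.000 0.000
      vertex 0.000 30.000 0.000
    endloop
  endfacet
  facet normal -1.0000 0.0000 0.0000
    outer loop
      vertex 0.000 0.000 8.000
      vertex 0.000 30.000 0.000
      vertex 0.000 0.000 0.000
    endloop
  endfacet
  facet normal 1.0000 0.0000 0.0000
    outer loop
      vertex 12.000 0.000 0.000
      vertex 12.000 30.000 0.000
      vertex 12.000 0.000 8.000
    endloop
  endfacet
endsolid part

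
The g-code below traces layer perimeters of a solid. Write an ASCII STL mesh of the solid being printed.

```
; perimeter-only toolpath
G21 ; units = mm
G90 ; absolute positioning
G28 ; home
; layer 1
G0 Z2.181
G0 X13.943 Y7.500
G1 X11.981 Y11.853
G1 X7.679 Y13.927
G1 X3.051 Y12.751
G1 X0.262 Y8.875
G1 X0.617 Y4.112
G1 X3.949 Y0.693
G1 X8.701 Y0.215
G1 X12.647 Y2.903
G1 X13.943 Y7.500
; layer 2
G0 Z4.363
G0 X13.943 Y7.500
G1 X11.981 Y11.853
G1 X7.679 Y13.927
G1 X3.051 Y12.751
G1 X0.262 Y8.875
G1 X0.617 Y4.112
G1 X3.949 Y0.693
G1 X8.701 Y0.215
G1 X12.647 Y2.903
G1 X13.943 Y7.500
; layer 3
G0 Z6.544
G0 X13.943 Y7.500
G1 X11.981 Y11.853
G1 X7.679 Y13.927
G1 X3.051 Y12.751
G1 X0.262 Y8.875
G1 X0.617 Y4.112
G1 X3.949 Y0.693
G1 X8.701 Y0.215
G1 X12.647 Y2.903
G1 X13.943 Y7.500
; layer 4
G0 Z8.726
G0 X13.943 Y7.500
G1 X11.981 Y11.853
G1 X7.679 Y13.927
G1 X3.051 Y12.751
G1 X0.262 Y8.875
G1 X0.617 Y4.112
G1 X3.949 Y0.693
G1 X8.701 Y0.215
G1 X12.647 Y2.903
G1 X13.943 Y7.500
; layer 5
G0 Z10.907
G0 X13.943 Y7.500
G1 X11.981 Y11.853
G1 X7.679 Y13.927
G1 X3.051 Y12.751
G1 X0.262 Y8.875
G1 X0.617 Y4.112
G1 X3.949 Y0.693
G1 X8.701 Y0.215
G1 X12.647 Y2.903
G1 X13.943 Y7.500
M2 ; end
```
solid part
  facet normal 0.0000 0.0000 -1.0000
    outer loop
      vertex 7.679 13.927 0.000
      vertex 11.981 11.853 0.000
      vertex 13.943 7.500 0.000
    endloop
  endfacet
  facet normal 0.0000 0.0000 -1.0000
    outer loop
      vertex 3.051 12.751 0.000
      vertex 7.679 13.927 0.000
      vertex 13.943 7.500 0.000
    endloop
  endfacet
  facet normal 0.0000 0.0000 -1.0000
    outer loop
      vertex 0.262 8.875 0.000
      vertex 3.051 12.751 0.000
      vertex 13.943 7.500 0.000
    endloop
  endfacet
  facet normal 0.0000 0.0000 -1.0000
    outer loop
      vertex 0.617 4.112 0.000
      vertex 0.262 8.875 0.000
      vertex 13.943 7.500 0.000
    endloop
  endfacet
  facet normal 0.0000 0.0000 -1.0000
    outer loop
      vertex 3.949 0.693 0.000
      vertex 0.617 4.112 0.000
      vertex 13.943 7.500 0.000
    endloop
  endfacet
  facet normal 0.0000 0.0000 -1.0000
    outer loop
      vertex 8.701 0.215 0.000
      vertex 3.949 0.693 0.000
      vertex 13.943 7.500 0.000
    endloop
  endfacet
  facet normal 0.0000 0.0000 -1.0000
    outer loop
      vertex 12.647 2.903 0.000
      vertex 8.701 0.215 0.000
      vertex 13.943 7.500 0.000
    endloop
  endfacet
  facet normal 0.0000 0.0000 1.0000
    outer loop
      vertex 13.943 7.500 10.907
      vertex 11.981 11.853 10.907
      vertex 7.679 13.927 10.907
    endloop
  endfacet
  facet normal 0.0000 0.0000 1.0000
    outer loop
      vertex 13.943 7.500 10.907
      vertex 7.679 13.927 10.907
      vertex 3.051 12.751 10.907
    endloop
  endfacet
  facet normal 0.0000 0.0000 1.0000
    outer loop
      vertex 13.943 7.500 10.907
      vertex 3.051 12.751 10.907
      vertex 0.262 8.875 10.907
    endloop
  endfacet
  facet normal 0.0000 0.0000 1.0000
    outer loop
      vertex 13.943 7.500 10.907
      vertex 0.262 8.875 10.907
      vertex 0.617 4.112 10.907
    endloop
  endfacet
  facet normal 0.0000 0.0000 1.0000
    outer loop
      vertex 13.943 7.500 10.907
      vertex 0.617 4.112 10.907
      vertex 3.949 0.693 10.907
    endloop
  endfacet
  facet normal 0.0000 0.0000 1.0000
    outer loop
      vertex 13.943 7.500 10.907
      vertex 3.949 0.693 10.907
      vertex 8.701 0.215 10.907
    endloop
  endfacet
  facet normal 0.0000 0.0000 1.0000
    outer loop
      vertex 13.943 7.500 10.907
      vertex 8.701 0.215 10.907
      vertex 12.647 2.903 10.907
    endloop
  endfacet
  facet normal 0.9117 0.4109 0.0000
    outer loop
      vertex 13.943 7.500 0.000
      vertex 11.981 11.853 0.000
      vertex 11.981 11.853 10.907
    endloop
  endfacet
  facet normal 0.9117 0.4109 0.0000
    outer loop
      vertex 13.943 7.500 0.000
      vertex 11.981 11.853 10.907
      vertex 13.943 7.500 10.907
    endloop
  endfacet
  facet normal 0.4343 0.9008 0.0000
    outer loop
      vertex 11.981 11.853 0.000
      vertex 7.679 13.927 0.000
      vertex 7.679 13.927 10.907
    endloop
  endfacet
  facet normal 0.4343 0.9008 0.0000
    outer loop
      vertex 11.981 11.853 0.000
      vertex 7.679 13.927 10.907
      vertex 11.981 11.853 10.907
    endloop
  endfacet
  facet normal -0.2463 0.9692 0.0000
    outer loop
      vertex 7.679 13.927 0.000
      vertex 3.051 12.751 0.000
      vertex 3.051 12.751 10.907
    endloop
  endfacet
  facet normal -0.2463 0.9692 0.0000
    outer loop
      vertex 7.679 13.927 0.000
      vertex 3.051 12.751 10.907
      vertex 7.679 13.927 10.907
    endloop
  endfacet
  facet normal -0.8117 0.5841 0.0000
    outer loop
      vertex 3.051 12.751 0.000
      vertex 0.262 8.875 0.000
      vertex 0.262 8.875 10.907
    endloop
  endfacet
  facet normal -0.8117 0.5841 0.0000
    outer loop
      vertex 3.051 12.751 0.000
      vertex 0.262 8.875 10.907
      vertex 3.051 12.751 10.907
    endloop
  endfacet
  facet normal -0.9972 -0.0743 0.0000
    outer loop
      vertex 0.262 8.875 0.000
      vertex 0.617 4.112 0.000
      vertex 0.617 4.112 10.907
    endloop
  endfacet
  facet normal -0.9972 -0.0743 0.0000
    outer loop
      vertex 0.262 8.875 0.000
      vertex 0.617 4.112 10.907
      vertex 0.262 8.875 10.907
    endloop
  endfacet
  facet normal -0.7162 -0.6979 0.0000
    outer loop
      vertex 0.617 4.112 0.000
      vertex 3.949 0.693 0.000
      vertex 3.949 0.693 10.907
    endloop
  endfacet
  facet normal -0.7162 -0.6979 0.0000
    outer loop
      vertex 0.617 4.112 0.000
      vertex 3.949 0.693 10.907
      vertex 0.617 4.112 10.907
    endloop
  endfacet
  facet normal -0.1001 -0.9950 0.0000
    outer loop
      vertex 3.949 0.693 0.000
      vertex 8.701 0.215 0.000
      vertex 8.701 0.215 10.907
    endloop
  endfacet
  facet normal -0.1001 -0.9950 0.0000
    outer loop
      vertex 3.949 0.693 0.000
      vertex 8.701 0.215 10.907
      vertex 3.949 0.693 10.907
    endloop
  endfacet
  facet normal 0.5630 -0.8265 0.0000
    outer loop
      vertex 8.701 0.215 0.000
      vertex 12.647 2.903 0.000
      vertex 12.647 2.903 10.907
    endloop
  endfacet
  facet normal 0.5630 -0.8265 0.0000
    outer loop
      vertex 8.701 0.215 0.000
      vertex 12.647 2.903 10.907
      vertex 8.701 0.215 10.907
    endloop
  endfacet
  facet normal 0.9625 -0.2713 0.0000
    outer loop
      vertex 12.647 2.903 0.000
      vertex 13.943 7.500 0.000
      vertex 13.943 7.500 10.907
    endloop
  endfacet
  facet normal 0.9625 -0.2713 0.0000
    outer loop
      vertex 12.647 2.903 0.000
      vertex 13.943 7.500 10.907
      vertex 12.647 2.903 10.907
    endloop
  endfacet
endsolid part

The G0 Z moves step by Δz≈2.181 mm. Every layer's G1 loop is the same polygon, so the solid is a straight extrusion of it from z=0 to z≈10.9. Closing with flat bottom and top caps and triangulating gives 32 facets — a regular 9-sided prism (a cylinder approximated with 9 flat sides), circumscribed radius ≈ 6.98 mm, height ≈ 10.9 mm.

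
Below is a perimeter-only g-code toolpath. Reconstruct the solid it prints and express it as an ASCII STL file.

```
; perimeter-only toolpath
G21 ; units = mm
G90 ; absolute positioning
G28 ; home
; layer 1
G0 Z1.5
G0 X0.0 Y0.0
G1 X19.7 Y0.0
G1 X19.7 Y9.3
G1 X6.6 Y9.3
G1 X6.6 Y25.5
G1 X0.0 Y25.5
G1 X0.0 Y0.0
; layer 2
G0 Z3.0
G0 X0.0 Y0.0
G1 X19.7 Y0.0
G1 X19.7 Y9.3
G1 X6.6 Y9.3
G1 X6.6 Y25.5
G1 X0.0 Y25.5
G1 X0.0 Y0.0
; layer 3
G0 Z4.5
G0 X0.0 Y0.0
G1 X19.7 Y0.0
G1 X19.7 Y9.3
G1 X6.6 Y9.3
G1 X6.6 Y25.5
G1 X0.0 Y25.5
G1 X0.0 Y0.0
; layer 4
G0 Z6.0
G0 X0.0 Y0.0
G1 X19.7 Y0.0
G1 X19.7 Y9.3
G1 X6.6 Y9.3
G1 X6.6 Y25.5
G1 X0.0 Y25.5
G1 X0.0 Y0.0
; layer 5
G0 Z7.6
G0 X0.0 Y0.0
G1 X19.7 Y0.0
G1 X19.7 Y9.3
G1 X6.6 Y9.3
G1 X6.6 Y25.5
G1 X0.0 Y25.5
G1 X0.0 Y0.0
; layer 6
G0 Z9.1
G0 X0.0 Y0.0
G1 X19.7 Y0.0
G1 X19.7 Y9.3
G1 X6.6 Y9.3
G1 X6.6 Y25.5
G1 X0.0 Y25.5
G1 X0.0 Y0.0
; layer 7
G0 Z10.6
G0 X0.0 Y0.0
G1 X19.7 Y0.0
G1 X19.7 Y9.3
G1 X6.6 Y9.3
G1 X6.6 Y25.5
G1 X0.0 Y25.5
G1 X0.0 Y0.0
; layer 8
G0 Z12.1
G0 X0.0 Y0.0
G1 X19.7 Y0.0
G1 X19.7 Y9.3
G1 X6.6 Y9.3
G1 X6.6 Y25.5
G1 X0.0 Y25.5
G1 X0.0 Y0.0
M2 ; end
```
solid part
  facet normal 0.0000 0.0000 -1.0000
    outer loop
      vertex 19.7 9.3 0.0
      vertex 19.7 0.0 0.0
      vertex 0.0 0.0 0.0
    endloop
  endfacet
  facet normal 0.0000 0.0000 -1.0000
    outer loop
      vertex 6.6 9.3 0.0
      vertex 19.7 9.3 0.0
      vertex 0.0 0.0 0.0
    endloop
  endfacet
  facet normal 0.0000 0.0000 -1.0000
    outer loop
      vertex 6.6 25.5 0.0
      vertex 6.6 9.3 0.0
      vertex 0.0 0.0 0.0
    endloop
  endfacet
  facet normal 0.0000 0.0000 -1.0000
    outer loop
      vertex 0.0 25.5 0.0
      vertex 6.6 25.5 0.0
      vertex 0.0 0.0 0.0
    endloop
  endfacet
  facet normal 0.0000 0.0000 1.0000
    outer loop
      vertex 0.0 0.0 12.1
      vertex 19.7 0.0 12.1
      vertex 19.7 9.3 12.1
    endloop
  endfacet
  facet normal 0.0000 0.0000 1.0000
    outer loop
      vertex 0.0 0.0 12.1
      vertex 19.7 9.3 12.1
      vertex 6.6 9.3 12.1
    endloop
  endfacet
  facet normal 0.0000 0.0000 1.0000
    outer loop
      vertex 0.0 0.0 12.1
      vertex 6.6 9.3 12.1
      vertex 6.6 25.5 12.1
    endloop
  endfacet
  facet normal 0.0000 0.0000 1.0000
    outer loop
      vertex 0.0 0.0 12.1
      vertex 6.6 25.5 12.1
      vertex 0.0 25.5 12.1
    endloop
  endfacet
  facet normal 0.0000 -1.0000 0.0000
    outer loop
      vertex 0.0 0.0 0.0
      vertex 19.7 0.0 0.0
      vertex 19.7 0.0 12.1
    endloop
  endfacet
  facet normal 0.0000 -1.0000 0.0000
    outer loop
      vertex 0.0 0.0 0.0
      vertex 19.7 0.0 12.1
      vertex 0.0 0.0 12.1
    endloop
  endfacet
  facet normal 1.0000 0.0000 0.0000
    outer loop
      vertex 19.7 0.0 0.0
      vertex 19.7 9.3 0.0
      vertex 19.7 9.3 12.1
    endloop
  endfacet
  facet normal 1.0000 0.0000 0.0000
    outer loop
      vertex 19.7 0.0 0.0
      vertex 19.7 9.3 12.1
      vertex 19.7 0.0 12.1
    endloop
  endfacet
  facet normal 0.0000 1.0000 0.0000
    outer loop
      vertex 19.7 9.3 0.0
      vertex 6.6 9.3 0.0
      vertex 6.6 9.3 12.1
    endloop
  endfacet
  facet normal 0.0000 1.0000 0.0000
    outer loop
      vertex 19.7 9.3 0.0
      vertex 6.6 9.3 12.1
      vertex 19.7 9.3 12.1
    endloop
  endfacet
  facet normal 1.0000 0.0000 0.0000
    outer loop
      vertex 6.6 9.3 0.0
      vertex 6.6 25.5 0.0
      vertex 6.6 25.5 12.1
    endloop
  endfacet
  facet normal 1.0000 0.0000 0.0000
    outer loop
      vertex 6.6 9.3 0.0
      vertex 6.6 25.5 12.1
      vertex 6.6 9.3 12.1
    endloop
  endfacet
  facet normal 0.0000 1.0000 0.0000
    outer loop
      vertex 6.6 25.5 0.0
      vertex 0.0 25.5 0.0
      vertex 0.0 25.5 12.1
    endloop
  endfacet
  facet normal 0.0000 1.0000 0.0000
    outer loop
      vertex 6.6 25.5 0.0
      vertex 0.0 25.5 12.1
      vertex 6.6 25.5 12.1
    endloop
  endfacet
  facet normal -1.0000 0.0000 0.0000
    outer loop
      vertex 0.0 25.5 0.0
      vertex 0.0 0.0 0.0
      vertex 0.0 0.0 12.1
    endloop
  endfacet
  facet normal -1.0000 0.0000 0.0000
    outer loop
      vertex 0.0 25.5 0.0
      vertex 0.0 0.0 12.1
      vertex 0.0 25.5 12.1
    endloop
  endfacet
endsolid part

The G0 Z moves step by Δz≈1.5 mm. Every layer's G1 loop is the same polygon, so the solid is a straight extrusion of it from z=0 to z≈12.1. Closing with flat bottom and top caps and triangulating gives 20 facets — an L-shaped prism: outer 19.7 × 25.5 mm, arm thicknesses ≈ 9.3 mm (horizontal) and 6.6 mm (vertical), extruded 12.1 mm in z.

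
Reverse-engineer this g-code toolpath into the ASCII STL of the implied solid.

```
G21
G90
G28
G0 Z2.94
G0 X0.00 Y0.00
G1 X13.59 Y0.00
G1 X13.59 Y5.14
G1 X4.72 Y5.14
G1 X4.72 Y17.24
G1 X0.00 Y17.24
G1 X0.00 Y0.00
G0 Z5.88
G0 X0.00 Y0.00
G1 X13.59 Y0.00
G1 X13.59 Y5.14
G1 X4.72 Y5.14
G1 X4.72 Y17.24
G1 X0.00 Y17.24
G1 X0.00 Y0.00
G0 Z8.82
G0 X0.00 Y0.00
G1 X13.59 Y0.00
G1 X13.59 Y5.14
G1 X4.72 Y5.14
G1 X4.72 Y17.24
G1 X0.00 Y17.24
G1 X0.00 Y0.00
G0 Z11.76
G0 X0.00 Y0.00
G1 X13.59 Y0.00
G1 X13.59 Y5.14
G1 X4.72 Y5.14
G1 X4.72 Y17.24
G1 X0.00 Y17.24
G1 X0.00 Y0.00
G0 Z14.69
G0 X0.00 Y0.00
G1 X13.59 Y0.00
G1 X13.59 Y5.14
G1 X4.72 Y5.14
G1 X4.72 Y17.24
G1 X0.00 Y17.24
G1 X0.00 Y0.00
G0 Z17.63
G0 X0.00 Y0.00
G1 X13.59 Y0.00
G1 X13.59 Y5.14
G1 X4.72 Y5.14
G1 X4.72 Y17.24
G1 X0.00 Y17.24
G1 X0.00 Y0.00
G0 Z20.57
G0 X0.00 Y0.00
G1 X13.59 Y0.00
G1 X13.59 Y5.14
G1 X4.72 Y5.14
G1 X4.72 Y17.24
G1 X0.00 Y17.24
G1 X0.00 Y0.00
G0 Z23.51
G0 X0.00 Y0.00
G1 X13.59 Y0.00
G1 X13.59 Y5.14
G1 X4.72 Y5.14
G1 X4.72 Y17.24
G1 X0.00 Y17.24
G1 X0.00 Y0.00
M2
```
solid part
  facet normal 0.0000 0.0000 -1.0000
    outer loop
      vertex 13.59 5.14 0.00
      vertex 13.59 0.00 0.00
      vertex 0.00 0.00 0.00
    endloop
  endfacet
  facet normal 0.0000 0.0000 -1.0000
    outer loop
      vertex 4.72 5.14 0.00
      vertex 13.59 5.14 0.00
      vertex 0.00 0.00 0.00
    endloop
  endfacet
  facet normal 0.0000 0.0000 -1.0000
    outer loop
      vertex 4.72 17.24 0.00
      vertex 4.72 5.14 0.00
      vertex 0.00 0.00 0.00
    endloop
  endfacet
  facet normal 0.0000 0.0000 -1.0000
    outer loop
      vertex 0.00 17.24 0.00
      vertex 4.72 17.24 0.00
      vertex 0.00 0.00 0.00
    endloop
  endfacet
  facet normal 0.0000 0.0000 1.0000
    outer loop
      vertex 0.00 0.00 23.51
      vertex 13.59 0.00 23.51
      vertex 13.59 5.14 23.51
    endloop
  endfacet
  facet normal 0.0000 0.0000 1.0000
    outer loop
      vertex 0.00 0.00 23.51
      vertex 13.59 5.14 23.51
      vertex 4.72 5.14 23.51
    endloop
  endfacet
  facet normal 0.0000 0.0000 1.0000
    outer loop
      vertex 0.00 0.00 23.51
      vertex 4.72 5.14 23.51
      vertex 4.72 17.24 23.51
    endloop
  endfacet
  facet normal 0.0000 0.0000 1.0000
    outer loop
      vertex 0.00 0.00 23.51
      vertex 4.72 17.24 23.51
      vertex 0.00 17.24 23.51
    endloop
  endfacet
  facet normal 0.0000 -1.0000 0.0000
    outer loop
      vertex 0.00 0.00 0.00
      vertex 13.59 0.00 0.00
      vertex 13.59 0.00 23.51
    endloop
  endfacet
  facet normal 0.0000 -1.0000 0.0000
    outer loop
      vertex 0.00 0.00 0.00
      vertex 13.59 0.00 23.51
      vertex 0.00 0.00 23.51
    endloop
  endfacet
  facet normal 1.0000 0.0000 0.0000
    outer loop
      vertex 13.59 0.00 0.00
      vertex 13.59 5.14 0.00
      vertex 13.59 5.14 23.51
    endloop
  endfacet
  facet normal 1.0000 0.0000 0.0000
    outer loop
      vertex 13.59 0.00 0.00
      vertex 13.59 5.14 23.51
      vertex 13.59 0.00 23.51
    endloop
  endfacet
  facet normal 0.0000 1.0000 0.0000
    outer loop
      vertex 13.59 5.14 0.00
      vertex 4.72 5.14 0.00
      vertex 4.72 5.14 23.51
    endloop
  endfacet
  facet normal 0.0000 1.0000 0.0000
    outer loop
      vertex 13.59 5.14 0.00
      vertex 4.72 5.14 23.51
      vertex 13.59 5.14 23.51
    endloop
  endfacet
  facet normal 1.0000 0.0000 0.0000
    outer loop
      vertex 4.72 5.14 0.00
      vertex 4.72 17.24 0.00
      vertex 4.72 17.24 23.51
    endloop
  endfacet
  facet normal 1.0000 0.0000 0.0000
    outer loop
      vertex 4.72 5.14 0.00
      vertex 4.72 17.24 23.51
      vertex 4.72 5.14 23.51
    endloop
  endfacet
  facet normal 0.0000 1.0000 0.0000
    outer loop
      vertex 4.72 17.24 0.00
      vertex 0.00 17.24 0.00
      vertex 0.00 17.24 23.51
    endloop
  endfacet
  facet normal 0.0000 1.0000 0.0000
    outer loop
      vertex 4.72 17.24 0.00
      vertex 0.00 17.24 23.51
      vertex 4.72 17.24 23.51
    endloop
  endfacet
  facet normal -1.0000 0.0000 0.0000
    outer loop
      vertex 0.00 17.24 0.00
      vertex 0.00 0.00 0.00
      vertex 0.00 0.00 23.51
    endloop
  endfacet
  facet normal -1.0000 0.0000 0.0000
    outer loop
      vertex 0.00 17.24 0.00
      vertex 0.00 0.00 23.51
      vertex 0.00 17.24 23.51
    endloop
  endfacet
endsolid part

The G0 Z moves step by Δz≈2.94 mm. Every layer's G1 loop is the same polygon, so the solid is a straight extrusion of it from z=0 to z≈23.5. Closing with flat bottom and top caps and triangulating gives 20 facets — an L-shaped prism: outer 13.6 × 17.2 mm, arm thicknesses ≈ 5.14 mm (horizontal) and 4.72 mm (vertical), extruded 23.5 mm in z.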